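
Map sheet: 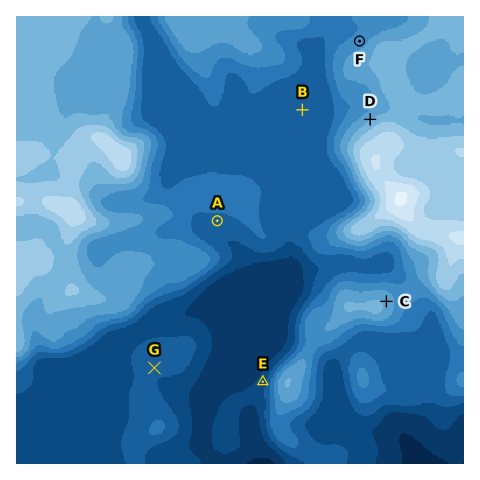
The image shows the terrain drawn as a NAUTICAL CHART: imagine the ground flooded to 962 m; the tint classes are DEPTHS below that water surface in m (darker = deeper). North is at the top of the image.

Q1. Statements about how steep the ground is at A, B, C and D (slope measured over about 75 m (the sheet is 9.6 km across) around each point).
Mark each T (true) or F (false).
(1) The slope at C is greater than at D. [F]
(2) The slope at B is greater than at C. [F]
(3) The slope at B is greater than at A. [F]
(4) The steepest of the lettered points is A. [F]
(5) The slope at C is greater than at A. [T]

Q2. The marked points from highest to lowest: F G E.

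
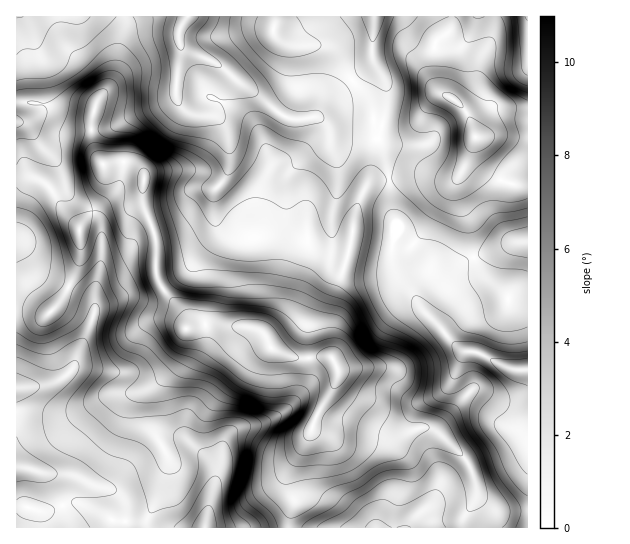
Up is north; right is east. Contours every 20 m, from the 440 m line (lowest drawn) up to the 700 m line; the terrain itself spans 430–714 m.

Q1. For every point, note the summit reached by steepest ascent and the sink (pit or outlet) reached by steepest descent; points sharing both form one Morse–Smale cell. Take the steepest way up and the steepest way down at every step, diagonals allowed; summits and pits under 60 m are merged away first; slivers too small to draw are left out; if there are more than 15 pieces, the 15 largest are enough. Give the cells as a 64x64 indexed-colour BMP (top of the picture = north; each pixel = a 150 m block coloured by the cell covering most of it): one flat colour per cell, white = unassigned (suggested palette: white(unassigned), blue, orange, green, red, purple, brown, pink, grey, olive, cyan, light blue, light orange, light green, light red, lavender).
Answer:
<image width="64" height="64" href="data:image/bmp;base64,Qk12CAAAAAAAAHYAAAAoAAAAQAAAAEAAAAABAAQAAAAAAAAIAAATCwAAEwsAABAAAAAAAAAA////ALR3HwAOf/8ALKAsACgn1gC9Z5QAS1aMAMJ34wB/f38AIr28AM++FwDox64AeLv/AIrfmACWmP8A1bDFACIiIiIiIiIiIiIiIiIiIiIiREREREREREREREQzMzMzIiIiIiIiIiIiIiIiIiIiIiJERERERERERERERDMzMzMiIiIiIiIiIiIiIiIiIiIiIiREREREREREREREQzMzMyIiIiIiIiIiIiIiIiIiIiIiJERERERERERERERDMzMzIiIiIiIiIiIiIiIiIiIiIiJEREREREREREREREMzMzMiIiIiIiIiIiIiIiIiIiIiIkREREREREREREREQzMzMyIiIiIiIiIiIiIiIiIiIiIiRERERERERERERERDMzMzIiIiIiIiIiIiIiIiIiIiIiJEREREREREREREREMzMzMiIiIiIiIiIiIiIiIiIiIiIiREREREREREREREMzMzMyIiIiIiIiIiIiIiIiIiIiIiJEREREREREREREMzMzMzIiIiIiIiIiIiIiIiIiIiIiIiREREREREREREMzMzMzMiIiIiIiIiIiIiIiIiIiIiIiIkREREREREREMzMzMzMyIiIiIiIiIiIiIiIiIiIiIiIiMzMzMzMzMzMzMzMzMzIiIiIiIiIiIiIiIiIiIiIiIiIzMzMzMzMzMzMzMzMzMiIiIiIiIiIiIiIiIiIiIiIiIiMzMzMzMzMzMzMzMzMyIiIiIiIiIiIiIiIiIiIiIiIiIzMzMzMzMzMzMzMzMzIiIiIiIiIiIiIiIiIiIiIiIiIiMzMzMzMzMzMzMzMzMiIiIiIiIiIiIiIiIiIiIiIiIiIjMzMzMzMzMzMzMzMyIiIiIiIiIiIiIiIiIiIiIiIiIiMzMzMzMzMzMzMzMzIiIiIiIiIiIiIiIiIiIiIiIiIiIzMzMzMzMzMzMzMzMiIiIiIiIiIiIiIiIiIiIiIiIiIjMzMzMzMzMzMzMzMyIiIiIiIiIiIiIiIiIiIiIiERETMzMzMzMzMzMzMzMzIiIiIiIiIiIiIiIiIiIiIhERERMzMzMzMzMzMzMzMzMiIiIiIiIiIiIiIiIiIiIhEREREzMzMzMzMzMzMzMzMyIiIiIiIiIiIiIiIiIiIiERERETMzMzMzMzMzMzMzMzIiIiIiIiIiIiIiERERERERERERMzMzMzMzMzMzMzMzMiIiIiIiIiIiIiIREREREREREREzMzMzMzMzMzMzMzMyIiIiIiIiIiIiIRERERERERERETMzMzMzMzMzMzMzMzIiIiIiIiIiIiIhEREREREREREREzMzMzMzMzMzMzMzMiIiIiIiIiIiIhERERERERERERETMzMzM2MzMzMzMzMyIiIiIiIiIiIhERERERERERERERMzMzMzZjMzMzMzMzIiIiIiIiIiIiERERERERERERERETMzMzZmYzMzMzMzMiIiIiIiIiIiERERERERERERERERMzMzZmZmZjMzMzMyIiIiIiIiIiIREREREREREREREREzMzNmZmZmYzMzMzIiIiIiIiIiIhERERERERERERERERMzM2ZmZmZmZjMzMiIiIiIiIiIiEREREREREREREREREzMzZmZmZmZmZmMyIiIiIiIiIiIRERERERERERERERETMzNmZmZmZmZmZmIiIiIiIiIiIhERERERERERERERERMzM2ZmZmZmZmZmYiIiIhEiIiIiEREREREREREREREREzMzZmZmZmZmZmZiIiIhESIiIiERERERERERERERERETMzNmZmZmZmZmZmIiIhEREiIiIREREREREREREREREREzM2ZmZmZmZmZmYiIiERERIiIhERERERERERERERERETMzZmZmZmZmZmZiIiEREREiIiEREREREREREREREREREzNmZmZmZmZmZmIiERERESIiIRERERERERERERERERERE2ZmZmZmZmVVURERERERIiIhEREREREREREREREREREVVVVVVVZmVVVREREREREiIRERERERERERERERERERERVVVVVVVmVVVVERERERERERERERERERERERERERERERFVVVVVVVVVVVUREREREREREREREREREREREREREREREVVVVVVVVVVVVREREREREREREREREREREREREREREREVVVVVVVVVVVVVERERERERERERERERERERERERERERERFVVVVVVVdVVVUREREREREREREREREREREREREREREREVVVVVVVV1VVVRERERERERERERERERERERERERERERERVVVVVVVXdVVVERERERERERERERERERERERERERERERFVVVVVVXd3VVUREREREREREREREREREREREREREREREVVVVVVXd3d3dxERERERERERERERERERERERERERERERVVVVV3d3d3d3ERERERERERERERERERERERERERERERFVVVVXd3d3d3cREREREREREREREREREREREREREREREVVVVXd3d3d3dxEREREREREREREREREREREREREREREVVVVVd3d3d3d3ERERERERERERERERERERERERERERERVVVVV3d3d3d3cRERERERERERERERERERERERERERERFVVVVXd3d3d3dxEREREREREREREREREREREREREREREVVVVVd3d3d3d3ERERERERERERERERERERERERERERERVVVVVXd3d3d3cRERERERERERERERERERERERERERERFVVVVVV3d3d3dxEREREREREREREREREREREREREREREVVVVVVXd3d3d3"/>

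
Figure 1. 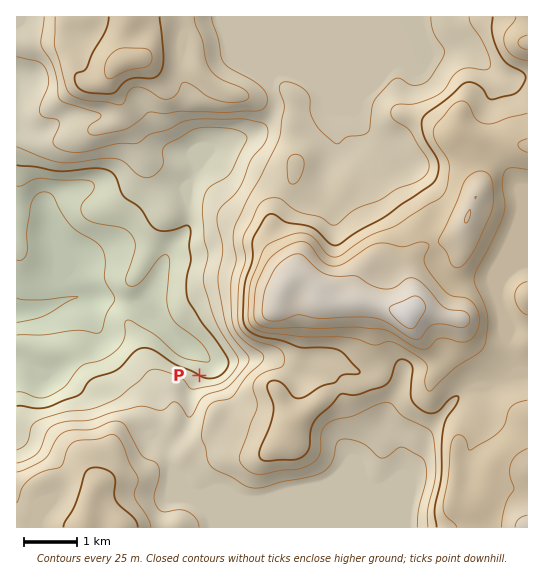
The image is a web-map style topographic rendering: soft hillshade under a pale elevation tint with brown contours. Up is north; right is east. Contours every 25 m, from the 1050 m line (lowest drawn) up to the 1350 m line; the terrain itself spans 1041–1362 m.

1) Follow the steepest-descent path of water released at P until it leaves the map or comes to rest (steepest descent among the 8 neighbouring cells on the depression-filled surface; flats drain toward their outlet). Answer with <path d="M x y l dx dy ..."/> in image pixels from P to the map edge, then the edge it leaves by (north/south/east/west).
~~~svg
<path d="M199 375l7-6 0-8-8-8-13-7-3 0-27-27 0-1-4 0-10-9-8-4-3-3-7 0-1-1-23 0-1-2-11-1-1-1-9 0-2 1-5 0-5 3-3 0-7 4-10 2-2 2-4 0-1 1-7 0-1 1-13 0"/>
exit: west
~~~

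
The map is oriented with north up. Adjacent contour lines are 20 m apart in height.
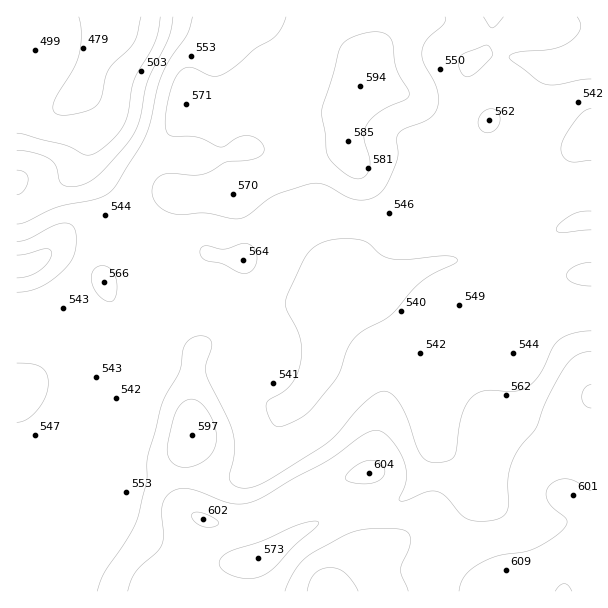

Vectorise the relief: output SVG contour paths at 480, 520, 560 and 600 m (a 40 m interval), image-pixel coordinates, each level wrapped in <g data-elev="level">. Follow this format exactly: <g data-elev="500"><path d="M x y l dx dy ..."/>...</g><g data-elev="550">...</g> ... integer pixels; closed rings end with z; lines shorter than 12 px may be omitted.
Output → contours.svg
<g data-elev="480"><path d="M141 17l-4 18-3 8-6 7-15 13-5 8-6 25-4 8-5 4-7 3-15 4-11 0-6-3-1-7 4-10 17-27 5-12 2-21-2-18"/></g><g data-elev="520"><path d="M173 17l-5 22-21 44-6 33-5 13-11 17-27 30-9 6-8 3-9 2-7-1-5-4-4-15-6-8-15-6-18-3"/></g><g data-elev="560"><path d="M17 422l10-3 11-9 8-14 2-13-1-9-6-7-9-3-15-1"/><path d="M591 331l-19 3-14 7-6 7-12 26-6 7-7 6-14 4-28 0-12 5-6 8-4 9-4 13-3 26-2 4-4 4-16 3-6-2-5-3-6-10-9-28-7-15-9-11-9-3-8 3-10 8-29 33-13 11-57 36-11 4-10 2-11-3-5-6 5-24 0-15-5-18-23-48 0-9 5-17 1-6-3-4-5-2-6 0-6 2-4 3-4 6-4 24-14 24-5 12-13 49-1 26-10 39-11 19-21 32-8 19"/><path d="M110 302l3-2 3-4 1-9-1-9-6-10-5-2-6 0-6 6-2 6 1 6 7 12 6 5z"/><path d="M17 292l12-1 10-4 11-5 12-10 11-15 3-9 0-12-1-6-3-5-9-2-10 3-24 13-12 2"/><path d="M242 273l8-1 6-8 1-10-6-9-9-1-18 5-17-3-6 2-1 6 4 6 18 4z"/><path d="M591 262l-9 1-9 4-5 5-2 4 3 5 6 2 16 3"/><path d="M485 132l7 0 7-7 1-9-5-6-4-1-5 1-7 7 0 9z"/><path d="M286 17l-5 12-6 8-20 12-18 16-12 8-7 3-6 0-23-9-6 2-6 6-6 13-5 22-1 16 3 8 6 2 24 1 23 10 4-1 14-9 10-1 11 5 3 5 1 4-2 5-5 3-11 2-19 2-16 9-8 3-11 1-22-2-9 3-6 6-3 10 3 9 7 8 15 5 27-1 27 5 9 1 9-5 26-19 39-12 12 2 19 11 11 4 12-1 9-4 10-10 9-23 2-9-1-15 1-4 6-5 25-10 5-5 3-6 2-9-2-9-3-9-10-18-2-12 5-12 17-15 2-4-1-3"/></g><g data-elev="600"><path d="M408 591l-7-21 1-6 8-18 0-10-3-4-4-2-19-2-18 1-13 3-41 21-9 7-6 7-12 24"/><path d="M204 527l10 0 3-2 2-3-5-4-10-5-7-1-4 1-1 3 2 5z"/><path d="M591 491l-15-9-7-3-9 0-8 4-5 8 0 7 5 9 15 12 0 5-3 4-12 11-18 10-10 3-27 4-20 9-13 11-3 8-2 7"/><path d="M356 483l13 1 10-4 5-6 0-7-4-4-6-3-8 1-7 3-10 7-4 6 2 3z"/><path d="M591 385l-6 2-3 9 2 8 3 3 4 1"/></g>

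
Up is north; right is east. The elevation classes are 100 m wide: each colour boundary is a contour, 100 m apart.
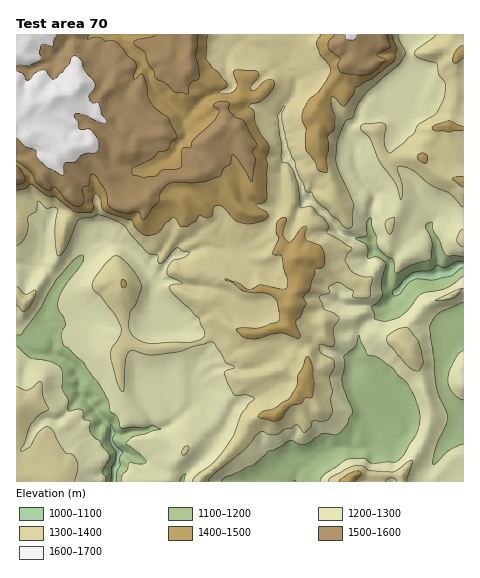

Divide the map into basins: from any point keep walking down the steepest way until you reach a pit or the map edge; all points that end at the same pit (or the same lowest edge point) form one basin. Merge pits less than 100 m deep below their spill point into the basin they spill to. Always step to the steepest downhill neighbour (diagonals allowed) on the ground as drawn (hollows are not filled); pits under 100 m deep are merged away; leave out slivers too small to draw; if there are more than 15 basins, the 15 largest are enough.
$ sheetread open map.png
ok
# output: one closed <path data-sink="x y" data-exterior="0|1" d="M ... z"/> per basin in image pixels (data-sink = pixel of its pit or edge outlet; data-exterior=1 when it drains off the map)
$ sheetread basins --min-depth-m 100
<path data-sink="438 273" data-exterior="0" d="M463 34l-447 1 0 87 12 14 13-3 15 4 12 11 21-4 9 18 10 14 4 20 5 10 10 2 19-8 7-10 15-12 20 0 23-10 16 16 10 21 5 5 11 5 10 0 18 9-1 10 2 13-8 6-10 5-5 8-1 11 2 11 2 1-16 2-9-7-12-5-6 16-10 7 20 24 23 8 32-7 3-2 3-18 12 12 13 4 7 0 11-4 28-4 14 18 24 8 11 10 10 22 11 40-5 25-24 37-34 1-11-2-4 2-4 6 115-1z"/><path data-sink="113 481" data-exterior="1" d="M18 123l-2 0 0 358 184 1 2-5 15-11 21-22 15-25 7-3 17-2 19-15 9-17 3-10 0-20-7-13-13-12-15 1-17 6-11-1-16-7-20-24 10-7 6-16 12 5 9 7 16-2-2-1-2-11 1-11 5-8 10-5 8-6-2-13 1-10-18-9-10 0-11-5-5-5-10-21-16-16-23 10-20 0-11 9-11 13-19 8-8-1-5-4-6-27-10-14-9-18-21 4-12-11-15-4-13 3z"/><path data-sink="294 481" data-exterior="1" d="M291 307l-4 10 0 9 14 13 7 13 0 20-5 15-7 12-19 15-17 2-7 3-15 25-21 22-15 12-2 3 148 1 9-8 11 2 34-1 18-25 6-12 5-21-9-37-12-29-11-10-24-8-14-18-28 4-11 4-7 0-13-4z"/>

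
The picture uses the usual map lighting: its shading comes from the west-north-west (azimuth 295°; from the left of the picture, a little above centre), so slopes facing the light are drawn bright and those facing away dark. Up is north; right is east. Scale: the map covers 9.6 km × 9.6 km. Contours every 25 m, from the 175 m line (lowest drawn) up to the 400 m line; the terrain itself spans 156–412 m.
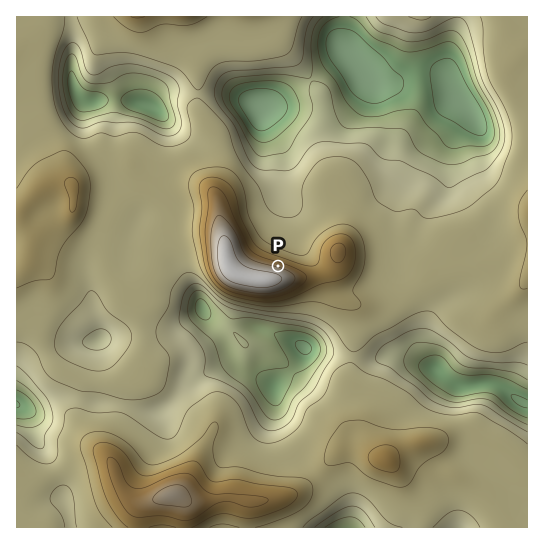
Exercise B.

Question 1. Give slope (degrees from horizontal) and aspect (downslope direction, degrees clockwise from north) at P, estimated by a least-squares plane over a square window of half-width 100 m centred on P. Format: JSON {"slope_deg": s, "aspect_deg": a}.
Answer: {"slope_deg": 14, "aspect_deg": 15}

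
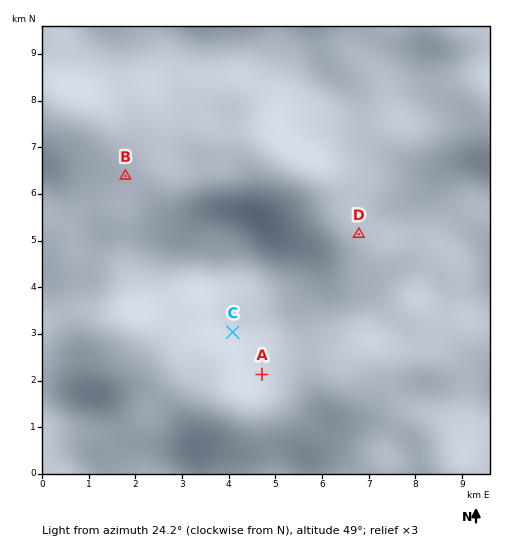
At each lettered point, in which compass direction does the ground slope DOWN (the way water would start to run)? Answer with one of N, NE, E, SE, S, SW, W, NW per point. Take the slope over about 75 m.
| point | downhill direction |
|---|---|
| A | N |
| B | W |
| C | N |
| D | E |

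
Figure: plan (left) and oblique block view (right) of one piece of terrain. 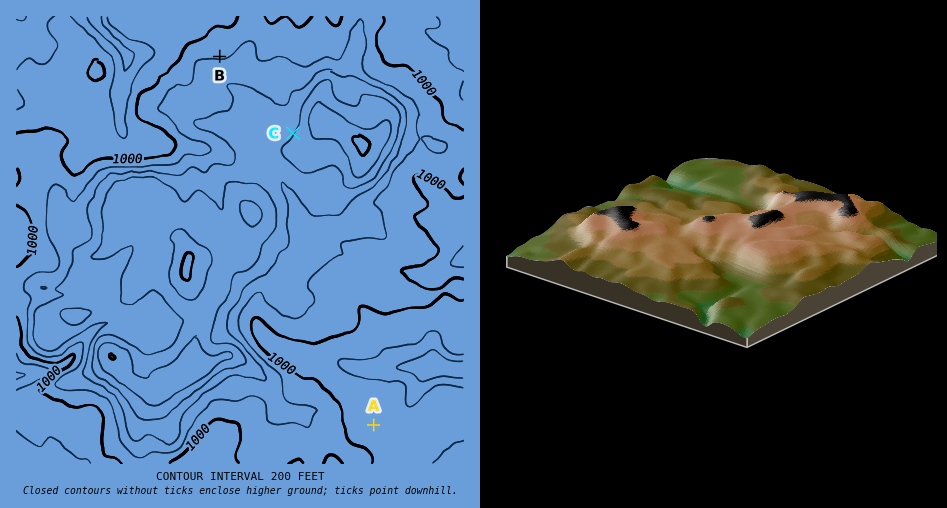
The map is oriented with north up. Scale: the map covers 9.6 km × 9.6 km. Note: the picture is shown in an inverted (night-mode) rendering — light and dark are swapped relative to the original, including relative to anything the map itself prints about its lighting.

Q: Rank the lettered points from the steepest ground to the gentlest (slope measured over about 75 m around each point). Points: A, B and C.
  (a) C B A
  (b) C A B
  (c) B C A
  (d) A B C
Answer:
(a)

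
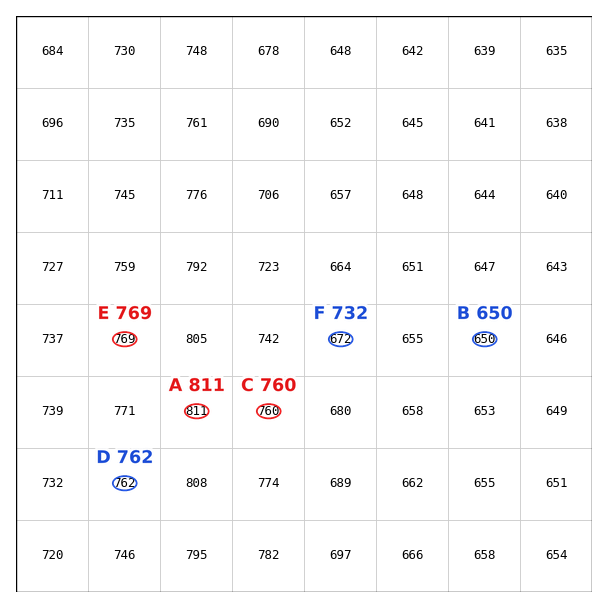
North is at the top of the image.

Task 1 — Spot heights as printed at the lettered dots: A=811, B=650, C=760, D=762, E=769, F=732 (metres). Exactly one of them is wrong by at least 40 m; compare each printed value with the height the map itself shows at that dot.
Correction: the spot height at F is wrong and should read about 672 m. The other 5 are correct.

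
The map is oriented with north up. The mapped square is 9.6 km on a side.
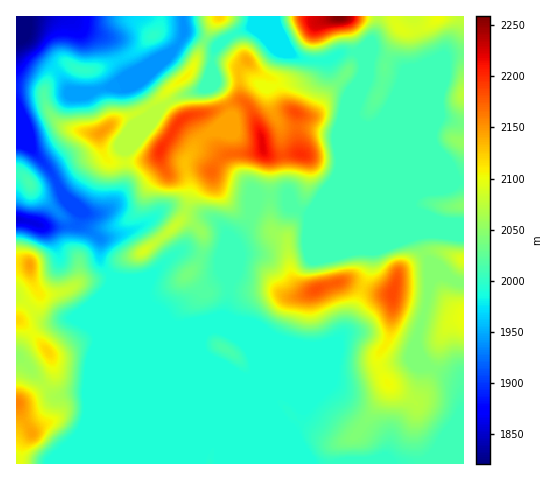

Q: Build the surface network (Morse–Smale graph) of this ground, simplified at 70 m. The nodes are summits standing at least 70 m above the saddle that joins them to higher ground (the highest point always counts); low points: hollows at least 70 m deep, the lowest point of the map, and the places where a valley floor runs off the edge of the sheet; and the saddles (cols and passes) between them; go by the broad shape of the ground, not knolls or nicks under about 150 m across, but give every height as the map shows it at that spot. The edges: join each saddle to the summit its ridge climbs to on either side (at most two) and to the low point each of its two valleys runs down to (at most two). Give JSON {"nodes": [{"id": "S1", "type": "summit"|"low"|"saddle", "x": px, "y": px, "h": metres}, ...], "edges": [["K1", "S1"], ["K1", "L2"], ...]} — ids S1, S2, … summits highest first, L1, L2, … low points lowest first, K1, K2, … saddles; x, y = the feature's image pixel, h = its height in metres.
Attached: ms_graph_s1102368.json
{"nodes": [
{"id": "S1", "type": "summit", "x": 340, "y": 17, "h": 2259},
{"id": "S2", "type": "summit", "x": 263, "y": 145, "h": 2219},
{"id": "S3", "type": "summit", "x": 392, "y": 293, "h": 2185},
{"id": "S4", "type": "summit", "x": 18, "y": 403, "h": 2158},
{"id": "S5", "type": "summit", "x": 220, "y": 18, "h": 2121},
{"id": "S6", "type": "summit", "x": 29, "y": 183, "h": 2013},
{"id": "L1", "type": "low", "x": 22, "y": 28, "h": 1821},
{"id": "K1", "type": "saddle", "x": 206, "y": 40, "h": 2038},
{"id": "K2", "type": "saddle", "x": 270, "y": 195, "h": 2031},
{"id": "K3", "type": "saddle", "x": 355, "y": 50, "h": 2008},
{"id": "K4", "type": "saddle", "x": 108, "y": 272, "h": 1991},
{"id": "K5", "type": "saddle", "x": 69, "y": 224, "h": 1919},
{"id": "K6", "type": "saddle", "x": 56, "y": 180, "h": 1907}],
"edges": [["K1", "S2"], ["K1", "S5"], ["K1", "L1"], ["K2", "S2"], ["K2", "S3"], ["K2", "L1"], ["K3", "S1"], ["K3", "S2"], ["K3", "L1"], ["K4", "S2"], ["K4", "S4"], ["K4", "L1"], ["K5", "S4"], ["K5", "S6"], ["K5", "L1"], ["K6", "S2"], ["K6", "S6"], ["K6", "L1"]]}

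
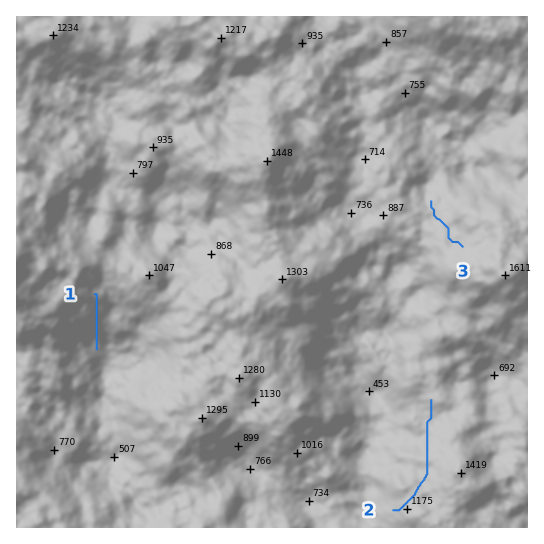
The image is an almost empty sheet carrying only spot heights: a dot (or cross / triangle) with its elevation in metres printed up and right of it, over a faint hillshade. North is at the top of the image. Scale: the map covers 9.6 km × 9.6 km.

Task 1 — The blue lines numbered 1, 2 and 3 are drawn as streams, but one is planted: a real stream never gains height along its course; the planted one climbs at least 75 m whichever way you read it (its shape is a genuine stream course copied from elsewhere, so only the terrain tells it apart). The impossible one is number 2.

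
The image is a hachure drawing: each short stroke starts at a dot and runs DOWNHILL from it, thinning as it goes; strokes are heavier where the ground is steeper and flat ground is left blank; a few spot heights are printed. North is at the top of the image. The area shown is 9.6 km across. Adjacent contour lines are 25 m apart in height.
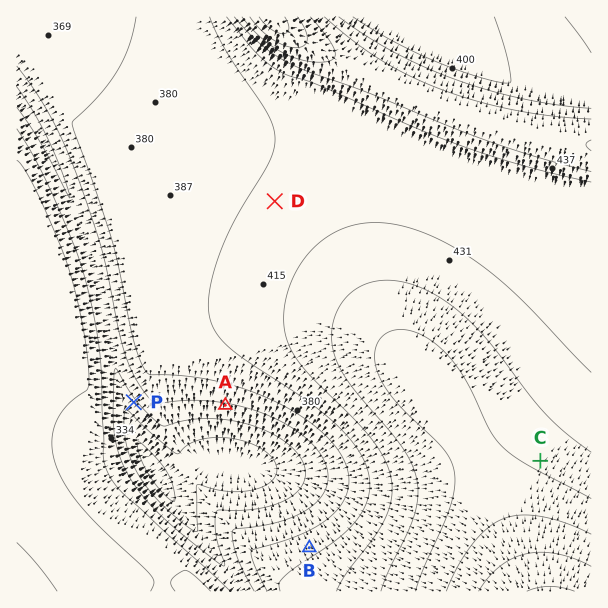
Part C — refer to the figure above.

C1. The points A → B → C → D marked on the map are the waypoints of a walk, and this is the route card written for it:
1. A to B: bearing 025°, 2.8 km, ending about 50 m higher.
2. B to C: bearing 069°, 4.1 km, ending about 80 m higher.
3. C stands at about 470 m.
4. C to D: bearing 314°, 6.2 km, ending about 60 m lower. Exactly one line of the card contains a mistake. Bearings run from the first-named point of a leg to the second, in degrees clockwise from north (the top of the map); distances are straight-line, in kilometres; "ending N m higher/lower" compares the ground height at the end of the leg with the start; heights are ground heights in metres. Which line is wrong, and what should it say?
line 1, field bearing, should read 149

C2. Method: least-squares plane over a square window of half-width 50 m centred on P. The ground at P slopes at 7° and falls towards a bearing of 231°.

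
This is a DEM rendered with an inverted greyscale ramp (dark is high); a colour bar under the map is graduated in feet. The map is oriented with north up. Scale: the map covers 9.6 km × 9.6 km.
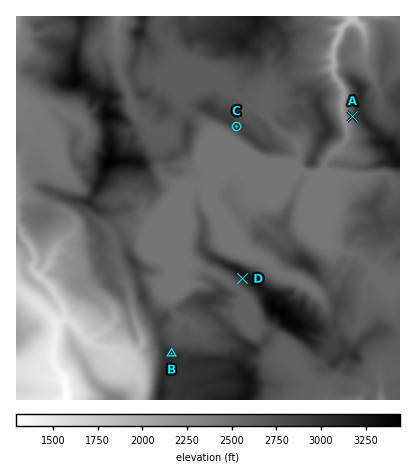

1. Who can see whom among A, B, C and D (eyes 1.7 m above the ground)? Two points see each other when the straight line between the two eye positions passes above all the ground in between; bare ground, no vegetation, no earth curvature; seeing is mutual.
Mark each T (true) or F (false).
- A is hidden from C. T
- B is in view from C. T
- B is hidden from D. F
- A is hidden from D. T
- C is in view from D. F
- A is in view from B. F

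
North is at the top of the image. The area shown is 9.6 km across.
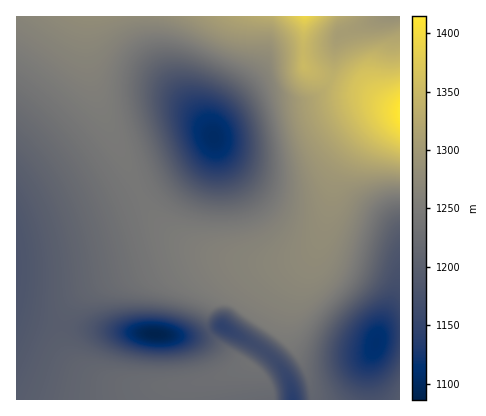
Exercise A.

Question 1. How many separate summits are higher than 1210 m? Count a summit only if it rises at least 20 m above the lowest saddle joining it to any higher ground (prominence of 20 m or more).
1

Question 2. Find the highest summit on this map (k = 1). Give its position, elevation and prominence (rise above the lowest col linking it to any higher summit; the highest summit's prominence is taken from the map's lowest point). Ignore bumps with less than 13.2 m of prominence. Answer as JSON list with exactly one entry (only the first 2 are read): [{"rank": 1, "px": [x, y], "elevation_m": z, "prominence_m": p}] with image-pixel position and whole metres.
[{"rank": 1, "px": [250, 364], "elevation_m": 1234, "prominence_m": 37}]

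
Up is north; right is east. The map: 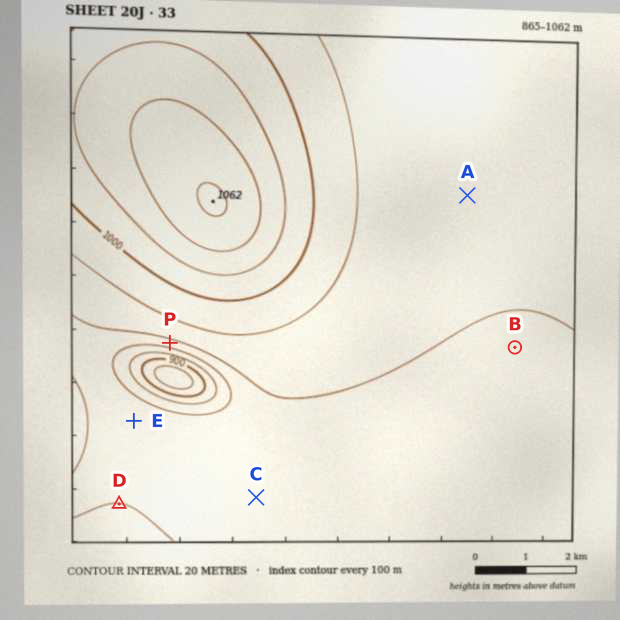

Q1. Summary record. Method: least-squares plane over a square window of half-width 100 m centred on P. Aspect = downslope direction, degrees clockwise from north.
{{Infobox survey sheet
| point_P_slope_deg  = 7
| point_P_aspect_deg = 194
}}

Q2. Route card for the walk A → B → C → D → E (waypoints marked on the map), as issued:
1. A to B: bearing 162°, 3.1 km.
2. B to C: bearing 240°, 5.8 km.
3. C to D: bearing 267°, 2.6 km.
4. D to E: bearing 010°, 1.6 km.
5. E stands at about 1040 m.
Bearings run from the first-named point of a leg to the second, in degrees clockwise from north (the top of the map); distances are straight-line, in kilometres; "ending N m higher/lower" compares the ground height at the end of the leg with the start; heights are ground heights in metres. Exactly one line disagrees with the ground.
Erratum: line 5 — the height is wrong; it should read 950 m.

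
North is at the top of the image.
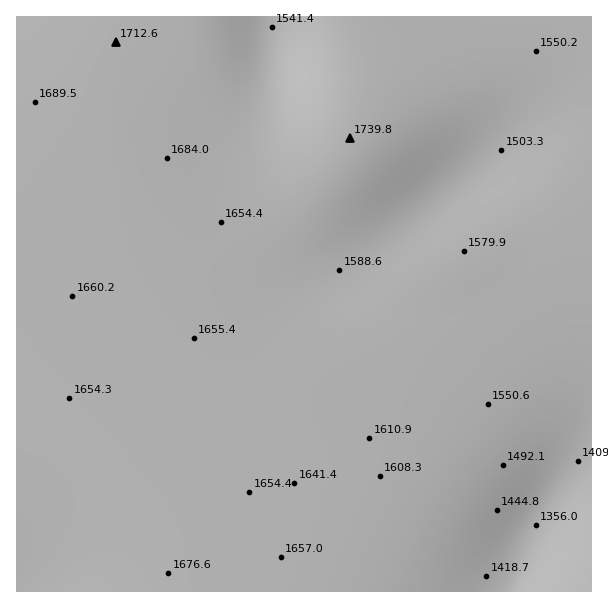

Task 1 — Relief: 1360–1740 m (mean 1610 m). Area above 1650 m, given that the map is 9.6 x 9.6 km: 40.1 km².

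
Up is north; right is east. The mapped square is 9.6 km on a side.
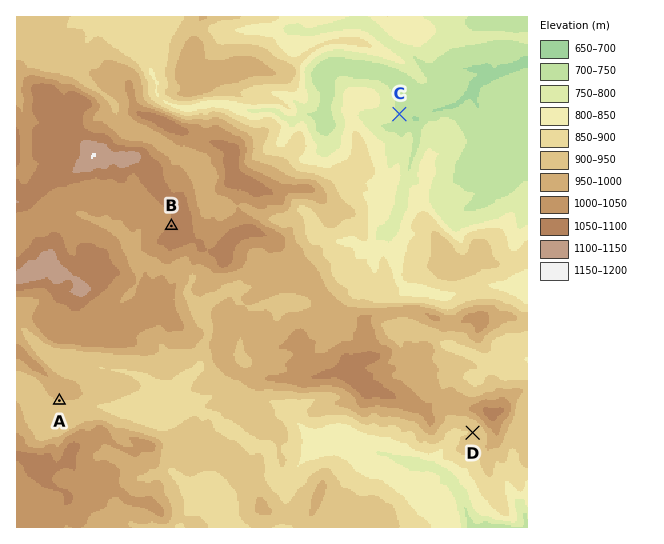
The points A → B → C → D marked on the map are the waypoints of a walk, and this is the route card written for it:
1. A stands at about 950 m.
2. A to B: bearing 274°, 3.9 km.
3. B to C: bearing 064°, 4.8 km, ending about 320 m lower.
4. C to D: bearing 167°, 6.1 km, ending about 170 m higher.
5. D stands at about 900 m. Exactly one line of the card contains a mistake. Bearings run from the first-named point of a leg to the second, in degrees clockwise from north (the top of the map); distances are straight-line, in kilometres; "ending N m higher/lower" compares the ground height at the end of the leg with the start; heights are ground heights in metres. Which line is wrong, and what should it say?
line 2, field bearing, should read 33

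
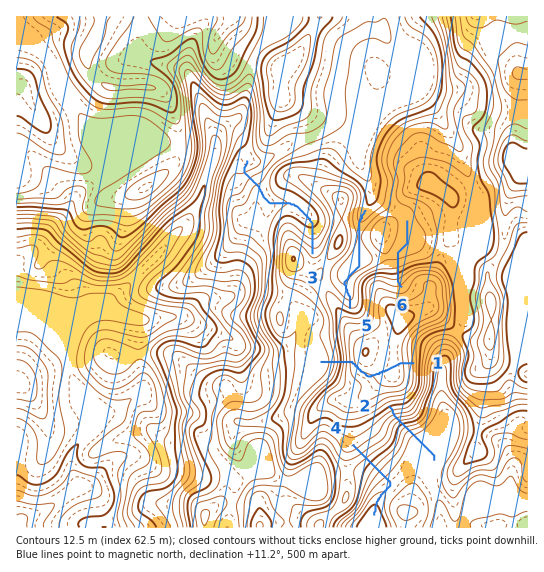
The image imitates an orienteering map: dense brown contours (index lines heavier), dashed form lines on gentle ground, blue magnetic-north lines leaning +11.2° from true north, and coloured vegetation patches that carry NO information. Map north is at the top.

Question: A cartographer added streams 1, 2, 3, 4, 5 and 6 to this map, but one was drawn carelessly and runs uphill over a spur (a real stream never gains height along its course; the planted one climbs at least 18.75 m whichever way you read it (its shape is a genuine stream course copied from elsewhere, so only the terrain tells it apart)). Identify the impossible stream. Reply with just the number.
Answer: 1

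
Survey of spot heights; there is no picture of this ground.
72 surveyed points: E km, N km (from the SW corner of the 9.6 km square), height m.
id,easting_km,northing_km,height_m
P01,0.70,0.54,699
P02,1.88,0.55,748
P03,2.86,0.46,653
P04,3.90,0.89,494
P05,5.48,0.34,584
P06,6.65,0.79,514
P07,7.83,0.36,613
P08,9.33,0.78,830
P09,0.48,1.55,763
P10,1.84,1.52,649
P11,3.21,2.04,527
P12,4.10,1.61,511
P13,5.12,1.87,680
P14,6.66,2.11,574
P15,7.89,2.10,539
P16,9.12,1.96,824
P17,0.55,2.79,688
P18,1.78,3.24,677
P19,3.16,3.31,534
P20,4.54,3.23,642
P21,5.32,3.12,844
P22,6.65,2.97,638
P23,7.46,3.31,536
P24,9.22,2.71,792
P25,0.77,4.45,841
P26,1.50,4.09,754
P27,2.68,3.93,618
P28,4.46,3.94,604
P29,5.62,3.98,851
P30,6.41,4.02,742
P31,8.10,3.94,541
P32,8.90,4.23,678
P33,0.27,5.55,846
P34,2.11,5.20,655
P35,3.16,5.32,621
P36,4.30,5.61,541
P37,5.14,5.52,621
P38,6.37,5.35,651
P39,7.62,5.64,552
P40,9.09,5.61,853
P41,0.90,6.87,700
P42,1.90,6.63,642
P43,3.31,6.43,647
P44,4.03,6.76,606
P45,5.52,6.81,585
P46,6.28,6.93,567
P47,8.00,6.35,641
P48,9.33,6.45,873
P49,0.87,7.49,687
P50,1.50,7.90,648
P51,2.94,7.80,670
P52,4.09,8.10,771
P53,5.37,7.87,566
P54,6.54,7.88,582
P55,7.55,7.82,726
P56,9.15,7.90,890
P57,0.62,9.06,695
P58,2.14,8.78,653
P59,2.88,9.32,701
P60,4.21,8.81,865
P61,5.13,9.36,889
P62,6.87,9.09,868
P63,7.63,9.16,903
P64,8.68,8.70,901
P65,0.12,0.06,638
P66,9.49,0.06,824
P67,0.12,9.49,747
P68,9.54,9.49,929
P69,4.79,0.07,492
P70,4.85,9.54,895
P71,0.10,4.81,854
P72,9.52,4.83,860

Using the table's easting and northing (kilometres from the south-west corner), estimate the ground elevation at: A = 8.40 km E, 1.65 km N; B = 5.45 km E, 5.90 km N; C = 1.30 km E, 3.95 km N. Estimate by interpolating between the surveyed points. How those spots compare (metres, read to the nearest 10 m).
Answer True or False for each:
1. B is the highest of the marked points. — False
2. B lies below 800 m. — True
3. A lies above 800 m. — False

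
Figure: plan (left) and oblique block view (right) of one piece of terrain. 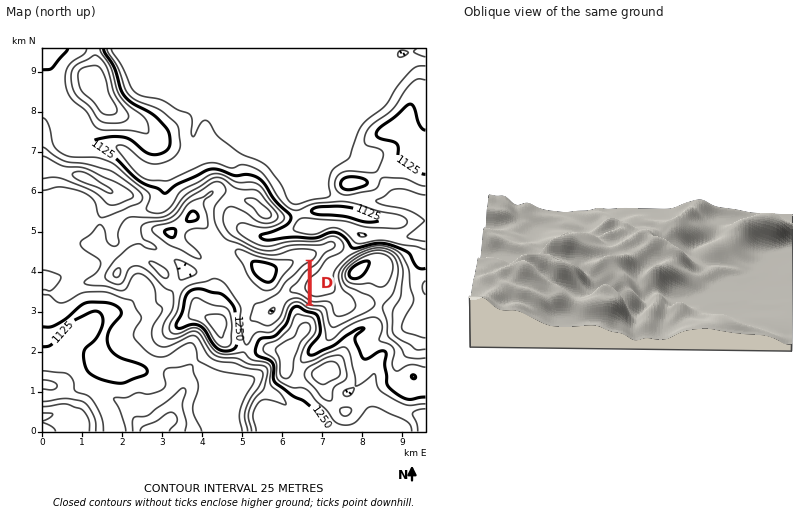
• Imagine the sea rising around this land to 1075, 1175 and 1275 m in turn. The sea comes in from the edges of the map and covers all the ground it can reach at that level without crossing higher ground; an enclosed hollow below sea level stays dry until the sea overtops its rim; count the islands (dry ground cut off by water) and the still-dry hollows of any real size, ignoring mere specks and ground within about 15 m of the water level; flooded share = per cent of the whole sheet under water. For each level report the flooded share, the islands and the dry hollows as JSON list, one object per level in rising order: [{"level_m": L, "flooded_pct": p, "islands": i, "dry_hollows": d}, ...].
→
[{"level_m": 1075, "flooded_pct": 19, "islands": 0, "dry_hollows": 0}, {"level_m": 1175, "flooded_pct": 63, "islands": 1, "dry_hollows": 0}, {"level_m": 1275, "flooded_pct": 95, "islands": 1, "dry_hollows": 0}]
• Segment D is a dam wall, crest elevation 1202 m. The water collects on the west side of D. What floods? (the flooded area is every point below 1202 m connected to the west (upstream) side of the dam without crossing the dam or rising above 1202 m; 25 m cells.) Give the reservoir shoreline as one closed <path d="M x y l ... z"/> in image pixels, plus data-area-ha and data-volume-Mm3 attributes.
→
<path d="M308 262l-6 3-8 9-9 8-9 12-12 7-11 1-5 16 0 4 2 1 8 0 6 3 6 0 9-6 6-16 5-4 8-2 10 6 0-42z" data-area-ha="96" data-volume-Mm3="17.06"/>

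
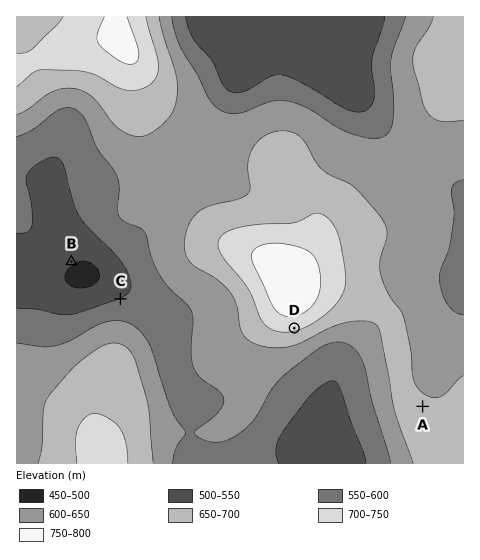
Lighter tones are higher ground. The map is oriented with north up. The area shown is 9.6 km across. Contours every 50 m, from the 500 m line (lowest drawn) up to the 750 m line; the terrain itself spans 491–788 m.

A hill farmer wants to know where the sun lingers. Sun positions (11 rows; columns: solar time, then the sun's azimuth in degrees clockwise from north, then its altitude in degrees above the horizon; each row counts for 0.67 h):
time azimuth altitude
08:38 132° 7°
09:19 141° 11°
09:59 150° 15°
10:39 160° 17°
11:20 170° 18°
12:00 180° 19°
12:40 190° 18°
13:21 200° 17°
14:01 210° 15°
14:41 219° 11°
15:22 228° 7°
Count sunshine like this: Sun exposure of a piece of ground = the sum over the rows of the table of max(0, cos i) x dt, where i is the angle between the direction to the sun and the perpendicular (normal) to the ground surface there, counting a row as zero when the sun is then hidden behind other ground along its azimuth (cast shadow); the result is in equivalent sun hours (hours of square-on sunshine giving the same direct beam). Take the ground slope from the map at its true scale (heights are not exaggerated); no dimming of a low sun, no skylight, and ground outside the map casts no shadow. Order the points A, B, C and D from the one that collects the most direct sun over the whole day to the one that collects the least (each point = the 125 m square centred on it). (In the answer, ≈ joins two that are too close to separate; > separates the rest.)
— D > B > A ≈ C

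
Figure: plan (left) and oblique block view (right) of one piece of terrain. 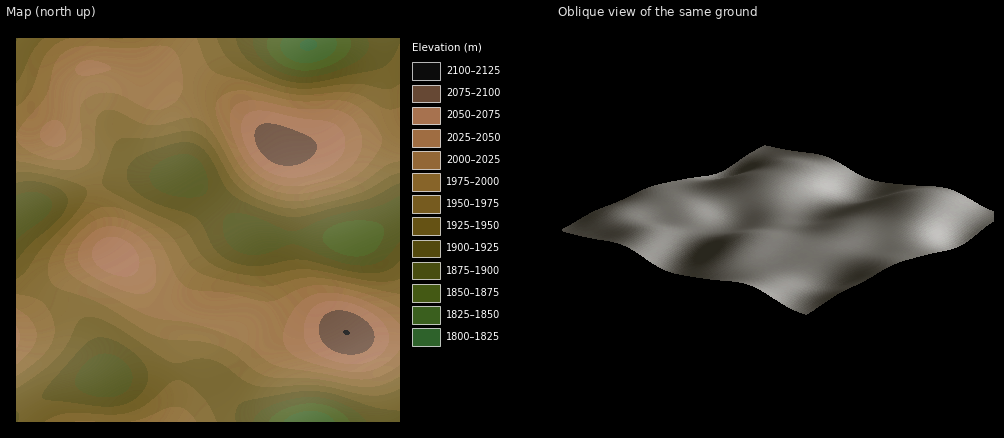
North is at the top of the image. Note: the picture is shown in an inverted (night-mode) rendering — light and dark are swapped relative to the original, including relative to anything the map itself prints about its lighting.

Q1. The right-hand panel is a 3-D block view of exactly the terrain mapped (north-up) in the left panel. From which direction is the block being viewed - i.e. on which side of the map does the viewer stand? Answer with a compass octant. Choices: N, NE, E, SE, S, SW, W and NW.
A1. SW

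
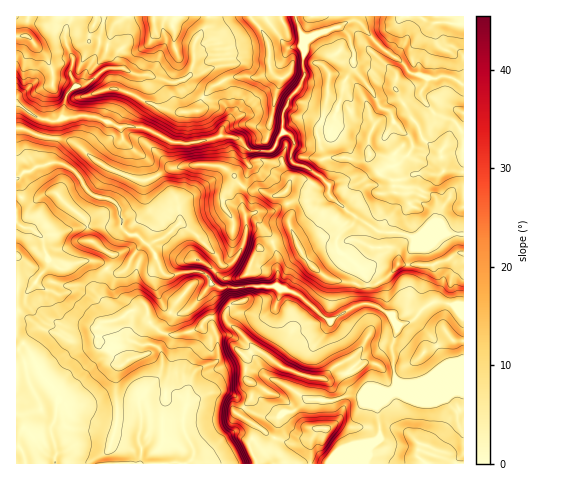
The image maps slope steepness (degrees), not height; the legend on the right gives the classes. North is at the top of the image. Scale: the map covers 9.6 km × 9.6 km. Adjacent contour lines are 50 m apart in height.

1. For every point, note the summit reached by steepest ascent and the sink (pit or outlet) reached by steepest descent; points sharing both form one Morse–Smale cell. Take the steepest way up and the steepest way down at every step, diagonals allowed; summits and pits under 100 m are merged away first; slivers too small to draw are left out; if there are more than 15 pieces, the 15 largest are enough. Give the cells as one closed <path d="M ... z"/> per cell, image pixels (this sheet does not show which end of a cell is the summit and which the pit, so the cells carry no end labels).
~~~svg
<path d="M20 128l-4 1 0 334 146 1-1-18 2-4 0-31 2-16-21-2 17-21 1-18-8-9-13 0-3-3 2-7 10-12 13-10 2-5 10 7 15-6 20-25 10 4 28-1 1-6-2-7 4-10 8-15 12-5 2-2-1-4-16-25-11 2-6-20 3-9-20-20-19-2-20 1-15 4-18 10-10 1-34-12-36-27-30-5z"/><path d="M356 21l-6 0-10 5 10 12 4 19-1 11-9 15-2 15-11 33-4 5-11 4-22 1-3 20 29 15 9 9 0 9 3 4 16 14 31 20 21 1 14 6 7-4 17 0 6-2 19 1 1-149-15-8-16 2-22-6-11-13-19-12z"/><path d="M285 289l-4 1-6 18-11 8-26-4-8-7-6 12-12 1 0 8 6 14 0 20-5 4-14 4-6 6-4 12-1 16-5 16 2 16 8 14-1 12 10-2 30-26 9 0 12 8 17 19 0-12 11-33 12-2 14-12 25 1 12-5 19 0 16-6-3-2-8 2-7-1-8-6-5-11 19-18 26-11 5-17-6-11-17-10-14-1-15 7-16 11-31-27z"/><path d="M103 16l-32 0-5 11-1 12 8 20-2 17 5 11-10 9-3 21-6 4-17-2-23-15-1 23 29 10 25 4 36 27 30 11 10 1 26-12 31-4 21 4 15 16 4 1 6-17-4-9 2-11-9-10-18-2 10-18 0-6-7-8-20-6-18-18-14 2-20-6-17-2-10-6-18 0-19 16-7 1 19-38z"/><path d="M441 302l-7 0-7 3-13 14-16 6-7 20-6 0-7 6-11 3-17 16-2 4 3 5 10 10 7 1 8-2 2 2-15 6-19 0-12 5-25-1-14 12-12 2-3 4-2 16-7 18 2 8-18-20-12-8-9 0-30 26-14 5 176 1 4-18 12-8-4-33 12-13 7-3 2-8 2 3 11 1 20-5 34-1 0-72z"/><path d="M295 16l-86 0-2 10-11 14-3 8 2 13-4 13-7 6 19 18 8 3 7 0 8 5 4 6 0 6-10 18 21 4 8 10 21 1 5-4 2-8 6-7 0-20 7-15 8-8 6-12 0-38z"/><path d="M463 16l-166 0 3 15 4 8 0 38-6 12-8 8-7 15 0 20 5 2 6 7 18 0 13-4 5-4 12-35 2-15 9-15 1-11-4-19-9-13 9-4 8 1 23 26 19 12 13 14 20 5 16-2 14 8z"/><path d="M286 133l-6 3-5 11-5 4-15 0-7-2-2 2-1 8 4 9-3 13-4 5 7 4 11 0 11 6 10-3 5 2 4 14-1 15 6 13-22 6 4 12 0 31 3 3 19 6 31 27 24-16 13-4 1-15-2-10-15-17-12-8-3-8 3-9 14-12 3-6-25-20-2-3 0-9-9-9-29-15 3-21z"/><path d="M356 217l-3 6-14 12-3 9 3 8 12 8 15 17 2 10-1 17 8 1 16 10 6 10 14-3 13-14 10-6 30 4-1-72-19-1-6 2-17 0-7 4-14-6-21-1z"/><path d="M463 380l-33 0-20 5-11-1-2-3-2 8-7 3-12 13 4 33-12 8-3 17 98 1z"/><path d="M208 16l-104 0-6 34-17 34 6 0 19-16 18 0 10 6 17 2 20 6 15-3 5-5 2-8 0-18 3-8 11-14z"/><path d="M70 16l-54 1 0 86 24 16 10 2 10-1 3-3 3-21 10-9-5-11 2-17-8-20z"/><path d="M211 317l-5 2-5 9-25 6-4 7-1 24-6 28 14 3 7 8 7-30 6-6 14-4 5-4 0-20-6-14z"/><path d="M203 294l-13 15-5 3-10 3-10-7-2 5-13 10-9 10-3 9 3 3 13 0 8 9-1 18-15 21 19 0 6-28 3-28 2-3 25-6 5-9 6-3-2-10z"/><path d="M243 186l-4 9 6 21 11-3 17 29 22-5-6-13 1-15-6-16-13 3-11-6-11 0z"/>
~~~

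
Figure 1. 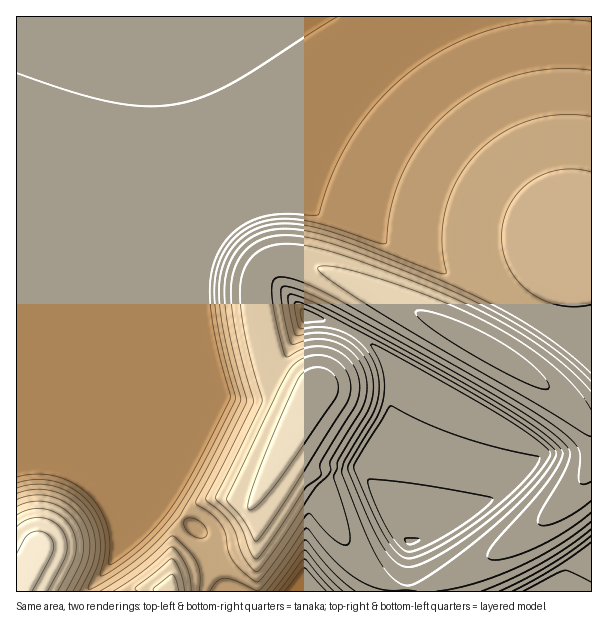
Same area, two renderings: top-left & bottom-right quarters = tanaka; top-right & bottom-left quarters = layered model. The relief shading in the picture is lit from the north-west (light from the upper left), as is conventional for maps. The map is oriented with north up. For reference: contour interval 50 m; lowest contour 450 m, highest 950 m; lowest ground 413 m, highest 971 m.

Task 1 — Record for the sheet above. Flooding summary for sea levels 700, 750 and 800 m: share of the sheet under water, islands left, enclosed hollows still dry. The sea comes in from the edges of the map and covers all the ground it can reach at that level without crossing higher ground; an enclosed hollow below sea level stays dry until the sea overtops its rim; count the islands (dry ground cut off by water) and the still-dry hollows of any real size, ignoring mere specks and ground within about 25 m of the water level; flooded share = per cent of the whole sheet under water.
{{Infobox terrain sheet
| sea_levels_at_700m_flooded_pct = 74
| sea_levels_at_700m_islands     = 0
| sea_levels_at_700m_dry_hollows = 0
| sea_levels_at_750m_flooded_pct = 82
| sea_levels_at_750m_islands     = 0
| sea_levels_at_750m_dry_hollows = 0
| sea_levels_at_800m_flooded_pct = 86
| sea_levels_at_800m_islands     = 0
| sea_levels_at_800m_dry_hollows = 0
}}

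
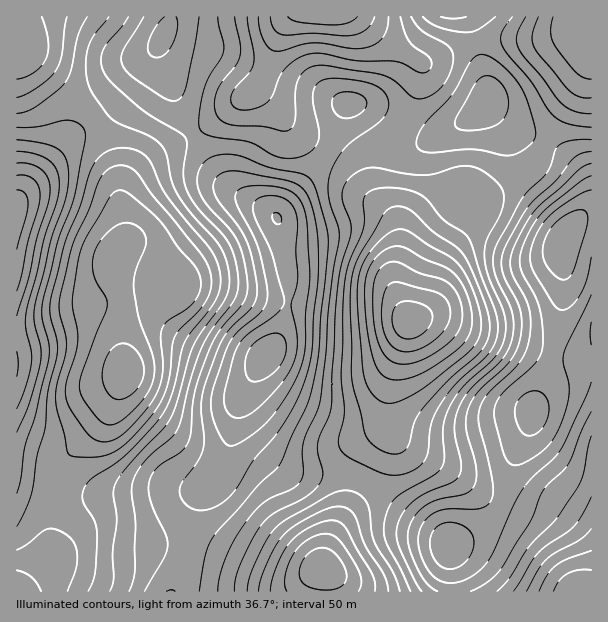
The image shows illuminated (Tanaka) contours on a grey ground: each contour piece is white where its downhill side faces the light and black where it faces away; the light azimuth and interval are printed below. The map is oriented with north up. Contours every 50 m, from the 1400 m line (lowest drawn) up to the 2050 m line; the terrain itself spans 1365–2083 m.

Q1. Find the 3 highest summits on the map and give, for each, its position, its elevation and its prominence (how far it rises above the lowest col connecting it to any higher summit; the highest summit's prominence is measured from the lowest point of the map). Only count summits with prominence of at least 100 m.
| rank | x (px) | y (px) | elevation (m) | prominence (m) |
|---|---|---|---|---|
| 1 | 410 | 321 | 2083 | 718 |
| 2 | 323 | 570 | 1993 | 259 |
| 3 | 126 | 371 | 1984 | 339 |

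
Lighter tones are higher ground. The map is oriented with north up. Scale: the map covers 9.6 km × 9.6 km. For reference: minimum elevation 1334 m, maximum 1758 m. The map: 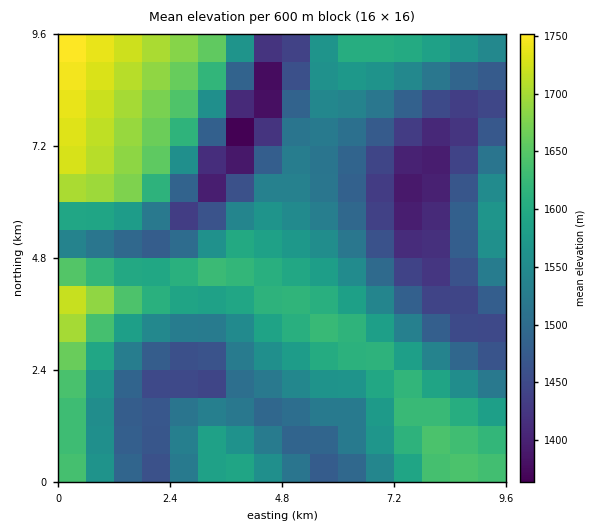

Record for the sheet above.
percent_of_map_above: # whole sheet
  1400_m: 96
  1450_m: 85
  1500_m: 69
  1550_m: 48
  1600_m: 29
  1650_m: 13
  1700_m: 6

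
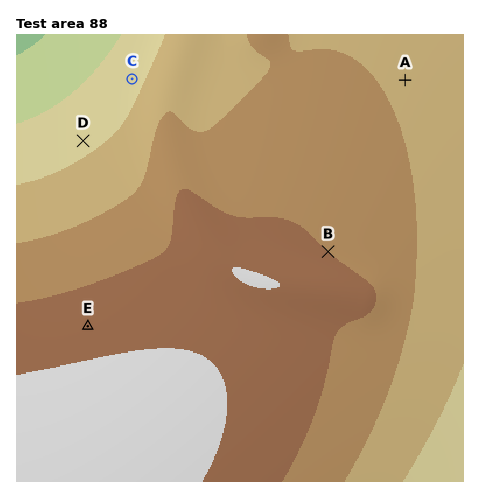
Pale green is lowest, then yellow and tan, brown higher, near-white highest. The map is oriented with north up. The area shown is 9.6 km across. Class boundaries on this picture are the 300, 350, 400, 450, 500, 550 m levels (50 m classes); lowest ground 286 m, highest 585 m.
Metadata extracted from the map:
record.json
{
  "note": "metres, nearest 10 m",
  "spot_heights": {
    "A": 440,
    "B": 500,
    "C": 380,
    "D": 390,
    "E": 530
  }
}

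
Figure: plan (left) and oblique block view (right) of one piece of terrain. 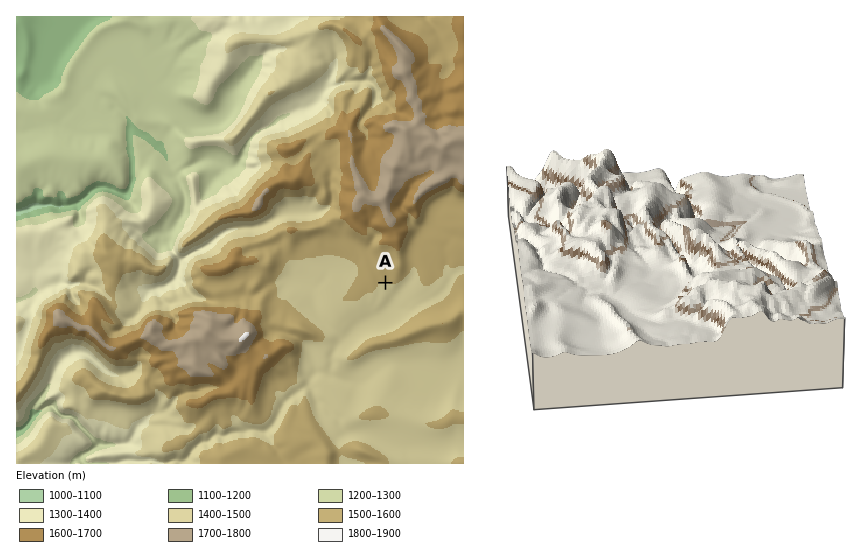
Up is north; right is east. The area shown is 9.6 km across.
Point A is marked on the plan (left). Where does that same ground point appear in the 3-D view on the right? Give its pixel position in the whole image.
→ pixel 653 311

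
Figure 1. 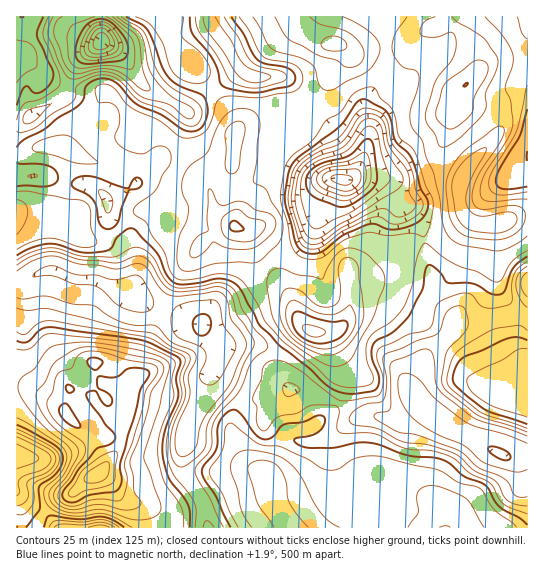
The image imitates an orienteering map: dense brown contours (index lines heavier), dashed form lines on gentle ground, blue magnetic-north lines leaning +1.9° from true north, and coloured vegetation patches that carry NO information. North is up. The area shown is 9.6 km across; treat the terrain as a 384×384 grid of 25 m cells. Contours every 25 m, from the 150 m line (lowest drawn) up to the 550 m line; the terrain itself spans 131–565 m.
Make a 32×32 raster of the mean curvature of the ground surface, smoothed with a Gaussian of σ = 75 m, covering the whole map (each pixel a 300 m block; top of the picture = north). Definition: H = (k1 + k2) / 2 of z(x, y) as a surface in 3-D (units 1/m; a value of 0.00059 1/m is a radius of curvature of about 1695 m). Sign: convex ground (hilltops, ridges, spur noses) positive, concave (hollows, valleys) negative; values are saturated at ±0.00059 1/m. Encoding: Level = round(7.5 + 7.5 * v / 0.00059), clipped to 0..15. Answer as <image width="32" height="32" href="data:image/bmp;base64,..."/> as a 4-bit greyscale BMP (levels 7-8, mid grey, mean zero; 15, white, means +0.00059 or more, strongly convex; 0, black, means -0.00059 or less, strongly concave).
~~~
<image width="32" height="32" href="data:image/bmp;base64,Qk12AgAAAAAAAHYAAAAoAAAAIAAAACAAAAABAAQAAAAAAAACAAATCwAAEwsAABAAAAAAAAAAAAAAABEREQAiIiIAMzMzAERERABVVVUAZmZmAHd3dwCIiIgAmZmZAKqqqgC7u7sAzMzMAN3d3QDu7u4A////AGw2lcuKs0qYiXZnhXaIebo334jLiqJaiYhneId3qZtDbN/atYlCmIiXeIiIiJnMVGIp/4SmS9ist4eJmampZXZABGzCpBWZmph2eJmKykMmJ5iEt5UEi5N0Voq3RjNUQrm+d8qIBc1xqrpDRHVVRFp5yGiMXjJsdlWIY0hmU43KeYmHnDyEOKhkJJrVRmvbmHWoh376I1TYZVu88lZ+mZiXiO253+dkulR4akJlW5eJWqmpmpM2dEVY3JZHdFaIiimWVUNlYmZ4j/34eXxzZmeIdnZFZ1RHiZ50qXp4Y3dYSHV2Z1VDBJiaUplploZZtiZlVVQ8/Hioh3WoeKV5edAxE0WTTMqYd4mo6XikaInHuG39pnmMd4WIKMiatpdVaoq7p4apaG7sxwKsuLiIvMh4mbKKmGadiuNGR7QmjLr9upmhaJl3hXeximiYM31TekNlNYRYiYVo1CAAdUt/kwJkaJuWdohtaMYgMIVLafcXy6qGeGWYXGecmbNYipOvYmuoZ4qrmI53isqzDMaYOvMDqpZ8yhCal4iIsgmYu4SqQxWYyVIUqru5iaWahqmXi0133+EVmYdEZpiHeXWctWmMs41hi8yjEAR4iHh2d8tpu3QBNZu8cn24eJtnhmaJeIk5ECOqlyOKmZ3Id5h3qHdsA1BpuqMnmJiWZnd6qIaY"/>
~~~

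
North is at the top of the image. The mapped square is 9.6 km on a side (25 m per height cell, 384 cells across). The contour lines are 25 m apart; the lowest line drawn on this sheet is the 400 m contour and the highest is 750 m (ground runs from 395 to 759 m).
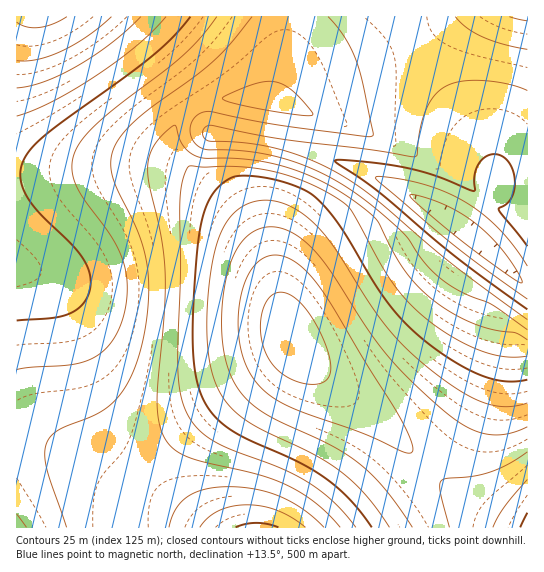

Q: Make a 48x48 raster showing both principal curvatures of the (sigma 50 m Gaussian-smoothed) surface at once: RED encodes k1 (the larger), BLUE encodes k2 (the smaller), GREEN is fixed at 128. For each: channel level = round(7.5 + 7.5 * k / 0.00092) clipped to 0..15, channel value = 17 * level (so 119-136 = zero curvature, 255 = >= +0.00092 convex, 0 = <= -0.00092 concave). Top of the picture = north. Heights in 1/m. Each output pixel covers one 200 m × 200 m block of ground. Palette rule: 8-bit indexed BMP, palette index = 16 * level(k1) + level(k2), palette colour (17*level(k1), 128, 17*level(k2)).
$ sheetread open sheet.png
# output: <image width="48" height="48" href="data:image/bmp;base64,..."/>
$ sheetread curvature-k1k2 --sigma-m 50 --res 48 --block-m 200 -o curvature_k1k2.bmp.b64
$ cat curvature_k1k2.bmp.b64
<image width="48" height="48" href="data:image/bmp;base64,Qk02DQAAAAAAADYEAAAoAAAAMAAAADAAAAABAAgAAAAAAAAJAAATCwAAEwsAAAABAAAAAAAAAIAAABGAAAAigAAAM4AAAESAAABVgAAAZoAAAHeAAACIgAAAmYAAAKqAAAC7gAAAzIAAAN2AAADugAAA/4AAAACAEQARgBEAIoARADOAEQBEgBEAVYARAGaAEQB3gBEAiIARAJmAEQCqgBEAu4ARAMyAEQDdgBEA7oARAP+AEQAAgCIAEYAiACKAIgAzgCIARIAiAFWAIgBmgCIAd4AiAIiAIgCZgCIAqoAiALuAIgDMgCIA3YAiAO6AIgD/gCIAAIAzABGAMwAigDMAM4AzAESAMwBVgDMAZoAzAHeAMwCIgDMAmYAzAKqAMwC7gDMAzIAzAN2AMwDugDMA/4AzAACARAARgEQAIoBEADOARABEgEQAVYBEAGaARAB3gEQAiIBEAJmARACqgEQAu4BEAMyARADdgEQA7oBEAP+ARAAAgFUAEYBVACKAVQAzgFUARIBVAFWAVQBmgFUAd4BVAIiAVQCZgFUAqoBVALuAVQDMgFUA3YBVAO6AVQD/gFUAAIBmABGAZgAigGYAM4BmAESAZgBVgGYAZoBmAHeAZgCIgGYAmYBmAKqAZgC7gGYAzIBmAN2AZgDugGYA/4BmAACAdwARgHcAIoB3ADOAdwBEgHcAVYB3AGaAdwB3gHcAiIB3AJmAdwCqgHcAu4B3AMyAdwDdgHcA7oB3AP+AdwAAgIgAEYCIACKAiAAzgIgARICIAFWAiABmgIgAd4CIAIiAiACZgIgAqoCIALuAiADMgIgA3YCIAO6AiAD/gIgAAICZABGAmQAigJkAM4CZAESAmQBVgJkAZoCZAHeAmQCIgJkAmYCZAKqAmQC7gJkAzICZAN2AmQDugJkA/4CZAACAqgARgKoAIoCqADOAqgBEgKoAVYCqAGaAqgB3gKoAiICqAJmAqgCqgKoAu4CqAMyAqgDdgKoA7oCqAP+AqgAAgLsAEYC7ACKAuwAzgLsARIC7AFWAuwBmgLsAd4C7AIiAuwCZgLsAqoC7ALuAuwDMgLsA3YC7AO6AuwD/gLsAAIDMABGAzAAigMwAM4DMAESAzABVgMwAZoDMAHeAzACIgMwAmYDMAKqAzAC7gMwAzIDMAN2AzADugMwA/4DMAACA3QARgN0AIoDdADOA3QBEgN0AVYDdAGaA3QB3gN0AiIDdAJmA3QCqgN0Au4DdAMyA3QDdgN0A7oDdAP+A3QAAgO4AEYDuACKA7gAzgO4ARIDuAFWA7gBmgO4Ad4DuAIiA7gCZgO4AqoDuALuA7gDMgO4A3YDuAO6A7gD/gO4AAID/ABGA/wAigP8AM4D/AESA/wBVgP8AZoD/AHeA/wCIgP8AmYD/AKqA/wC7gP8AzID/AN2A/wDugP8A/4D/AIeHh4eHh4eHh4eHh4eHh4eHh4eHd3d3d3d3d3d3h4eHh4eHh4eHh4eHh4eHh4eHh4eHh4eHh4eHh4eHh4eHh4eHh4eHh3d3d3d3d3d3h4eHh4eHh4eHh4eHh4eHh4eHh4eHh4eHh4eIiIeHh4eHh4eHh4eHh4d3d3d3d3eHh4eHh4eHh4eHh4eHh4eHh4eHh4eHh4eHh4eIiIiHh4eHh4eHh4eHh4eHd3d3d4eHh4eHh4eHh4eHh4eHh4eHh4eHh4eHh4eHh4iIiIiHh4eHh4eHh4eHh4eHh3d3h4eHh4eHh4eHh4eHh4eHh4eHh4eHh4iIh4eHh4iIiIeHh4eHh4eHh4eHh4eHh4eHh4eHh4eHh4eHh4eHh4eHh4eHh4eHh4iIiIeHh4iIiIeHh4eHh4eHh4eHh4eHh4eHh4eHh4eHh4eHh4eHh4eHh4eHh4eHh4iIiIiHh4eHh4eHh4eHh4eHh4eHh4eHh4eHh4eHh4eHh4eHh4eHh4eHh4eHh4eHh4iIiIiHh4eHh4eHh4eHh4eHh4eHh4eHh4iIh4eHh4eHh4eHh4eHh4eHh4eHh4eHh4iIiIiHh4eHh4eHh4eHh4eHh4eHh4eHiIiIiIeHh4eHh4eHh4eHh4eHh4eHh4eHh4iIiIiHh4eHh4eHh4eHh4eHh4eHh4eIiIiIiIiHh4eHh4eHh4eHh4eHh4eHh4eHh4iIiIiHh4eHh4eHh4eHh4eHh4eHh4iIiIiIiIiIh4eHh4eHh4eHh4eHh4eHh4eHh4iIiIiHh4eHh4eHh4eHh4eHh4eHiIiIiIiIiIiIh4eHh4eHh4eHh4eHh4eHh4eHh4iIiIeHh4eHh4eHh4eHh4eHh4eHiIiIiIiIiIiIiIeHh4eHh4eHh4eHh4eHh4eHh4iIiIeHh4eHh4eHh4eHh4eHh4eIiIiIiIiIiIiIiIeHh4eHh4eHh4eHh4eHh4eHd4iIiIeHh4eHh4eHh4eHh4eHh4eIiIiIiIiIiIiIiIeHh4eHh4eHh4eHh4eHh3d3d4iIh3d3d3d3d3eHh4eHh4eHh4iIiIiIiIiIiIiIiIeHh4eHh4eHh4eHh4eHd3d3l4eHd3d3d3d3d3d3d4eHh4eHh4iIiIiIiIiIiIiIiIeHh4eHh4eHh4eHh3d3d3eHx4eHd3d3d3d3d3d3d3eHh4eHiIiIiIiIiIiIiIiIiIiHh4eHh4eHd3d3d3d3d4e3p4eHd3d3d3d3d3d3d3d3h4eHiIiIiIiIiIiIiIiIiIiHh4eHh4d3d3d3d3d3h7e3h4eHd3d3d3d3d3d3d3d3d4eHiIiIiIiIiIiIiIiIiIiHh4eHd3d3d3d3d3eHp7eHd4d3d3d3d3d3d3d3d3d3d3eHiIiIiIiIiIiIiIiIiIiHh4d3d3d3d3d3d4ent4d3dod3d3d3d3d3d3d3d3d3d4eHh4iIiIiIiIiIiIiIiIiHh3d3d3d3d3d3h7e3h3d3cId3d3d3d3d3d3d3d3d3d4eHh4eIiIiIiIiIiIiIiIiHh3d3d3d3d3eHt7eHd3dwcXd3d3d3d3d3d3d3d3d3h4eHh4eIiIiIiIiIiIiIiIiHh3d3d3d3d4fHp4d3dnBxd3d3d3d3d3d3d3d3d3eHh4eHh4eHiIiIiIiIiIiIiIeHh3d3d3d3l8eXd3d2cHJ3d4d3d3d3d3d3d3d3d3eHh4eHh4eHh4iIiIiIiIiIh4eHh3d3d4e3t4d3d3Vwc3d3h4eHh3d3d3d3d3d3h4eHh4eHh4eHh4eIiIiIiIiHh4eHh4eHp8eXh3d3c3B0d3eHx4eHh4eHh4d3d4eHh4eHh4eHh4eHh4eIiIiIiIeHh4eHh5fIt4d3d3ZwcHZ3d5fHl4eHh4eHh4eHh4eHh4eHh4eHh4eHh4eHh4iHh4eHh4ioyLiHh4d3dHByd3d3p8eHd4eHh4eHh4eHh4eHh4eHh4eHh4eHh4eHh4eHh4iYuMi4iIeHh4VwcHV3d4e3t4d3d4eHh4eHh4eHh4eHh4eHh4eHh4eHh4eHiIiYuMi4qIiHh4eGgXBzd3d3l8enh3d3d4eHh4eHh4eHh4eHh4eHh4eHh4eYmKi4yMi4qIiHh4eHhYCAcnd3d4e3x5d3d3d3d4eHh4eHh4eHh4eHh4eHh4e3x8jIuKiYiIiHh4eHhoOAgIN2d3eHl8enh3d3d3d3d4eHh4eHh4eHh4iIiIiIiMe2hoeHh4eHh4eHhoSAgICEh3d3h5fHt4d3d3d3d3d3d4eHh4eHh4eHh4iIiIiImMaFhIeHh4eFg4GAgICEhoeHh4eXx7eXh3d3d3d3d3d3d4eHh4eHh4eHiIiIiIiIuKaFYlCAgICAgYOFh4eHh4eHp8i4l4eHh3d3d3d3d3d3d4eHh4eHh4eHiIiIiIiIqKaFc2OFhoeHh4eHh4eHp7jIqIeHh4eHh4d3d3d3d3d3d4eHh4eHh4eHh4iIiIiImMeFhYaHh4eHh4eYuMjIuJiHh4eHh4eHh4eHd3d3d3d3d4eHh4eHh4eHh4iIiIiIiKfGppeYqLi4yMi4qIiHh4eHh4eHh4eHh4eHh3d3d3d3d4eHh4eHh4eHh4eIiIiIiIeXt7e4qJiYiIeHh4eHh4eHh4eHh4eHh4eHh3d3d3d3d4eHh4eHh4eHh4eHiIeHh4eHh4eHh4eHh4eHh4eHh4eHh4eHh4eHh4eHh4d3d3d3d3d3d3d3d4eHh4eHh4eHh4eHh4eHh4eHh4eHh4eHh4eHh4eHh4eHh4eHh4eHd3d3d3d3d3d3d3d3d4eHh4eHh4eHh4eHh4eHh4eHh4iIiIiHh4eHh4eHh4eHh4eHh4d3h3d3d3d3d3d3d3d3h4eHh4eHh4eHh4eHh4eIiIiIiIiHh4eHh4eHh4eHh4eHh4eHh3d3d3d3d3d3d3d3d4eHh4eHh4eHh4eHiIiIiIiIiIiHh4eHh4eHh4eHh4eHh4eHh3d3d3d3d3d3d3d3d3eHh4eHh4eHh4eIiIiIiIiIiIiHh4eHh4eHh4eHh4eHh4eHh3d3d3d3d3d3d3d3d3d3h4eHh4eHh4eIiIiIiIiIiIiHh4eHh4eHh4eHh4eHh4eHhw=="/>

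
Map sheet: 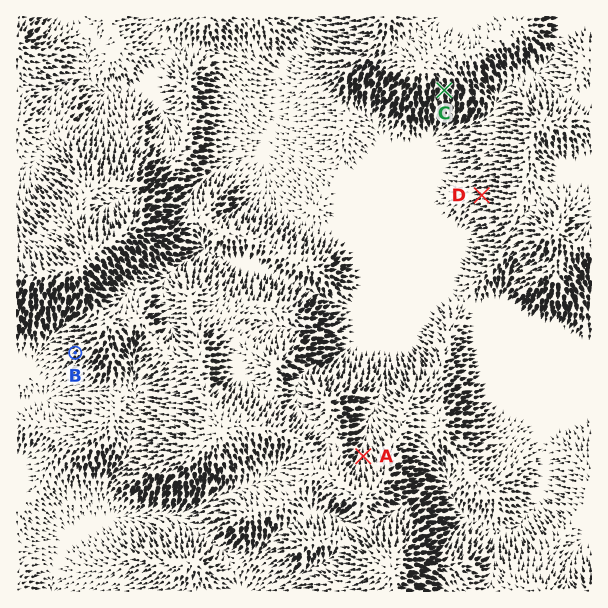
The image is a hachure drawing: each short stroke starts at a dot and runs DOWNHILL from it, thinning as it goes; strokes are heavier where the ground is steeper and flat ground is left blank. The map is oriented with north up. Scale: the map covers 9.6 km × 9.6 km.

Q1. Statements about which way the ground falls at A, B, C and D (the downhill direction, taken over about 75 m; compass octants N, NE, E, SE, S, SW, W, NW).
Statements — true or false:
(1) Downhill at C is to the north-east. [false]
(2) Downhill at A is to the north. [true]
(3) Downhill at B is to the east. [false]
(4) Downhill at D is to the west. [true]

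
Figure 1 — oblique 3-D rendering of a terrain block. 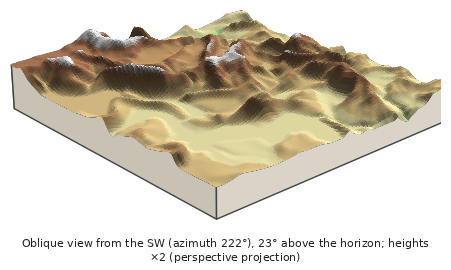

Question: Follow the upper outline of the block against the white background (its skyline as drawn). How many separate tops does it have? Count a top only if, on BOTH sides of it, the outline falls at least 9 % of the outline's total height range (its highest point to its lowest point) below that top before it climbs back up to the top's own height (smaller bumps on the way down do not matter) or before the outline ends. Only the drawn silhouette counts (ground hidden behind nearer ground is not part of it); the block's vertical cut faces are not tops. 3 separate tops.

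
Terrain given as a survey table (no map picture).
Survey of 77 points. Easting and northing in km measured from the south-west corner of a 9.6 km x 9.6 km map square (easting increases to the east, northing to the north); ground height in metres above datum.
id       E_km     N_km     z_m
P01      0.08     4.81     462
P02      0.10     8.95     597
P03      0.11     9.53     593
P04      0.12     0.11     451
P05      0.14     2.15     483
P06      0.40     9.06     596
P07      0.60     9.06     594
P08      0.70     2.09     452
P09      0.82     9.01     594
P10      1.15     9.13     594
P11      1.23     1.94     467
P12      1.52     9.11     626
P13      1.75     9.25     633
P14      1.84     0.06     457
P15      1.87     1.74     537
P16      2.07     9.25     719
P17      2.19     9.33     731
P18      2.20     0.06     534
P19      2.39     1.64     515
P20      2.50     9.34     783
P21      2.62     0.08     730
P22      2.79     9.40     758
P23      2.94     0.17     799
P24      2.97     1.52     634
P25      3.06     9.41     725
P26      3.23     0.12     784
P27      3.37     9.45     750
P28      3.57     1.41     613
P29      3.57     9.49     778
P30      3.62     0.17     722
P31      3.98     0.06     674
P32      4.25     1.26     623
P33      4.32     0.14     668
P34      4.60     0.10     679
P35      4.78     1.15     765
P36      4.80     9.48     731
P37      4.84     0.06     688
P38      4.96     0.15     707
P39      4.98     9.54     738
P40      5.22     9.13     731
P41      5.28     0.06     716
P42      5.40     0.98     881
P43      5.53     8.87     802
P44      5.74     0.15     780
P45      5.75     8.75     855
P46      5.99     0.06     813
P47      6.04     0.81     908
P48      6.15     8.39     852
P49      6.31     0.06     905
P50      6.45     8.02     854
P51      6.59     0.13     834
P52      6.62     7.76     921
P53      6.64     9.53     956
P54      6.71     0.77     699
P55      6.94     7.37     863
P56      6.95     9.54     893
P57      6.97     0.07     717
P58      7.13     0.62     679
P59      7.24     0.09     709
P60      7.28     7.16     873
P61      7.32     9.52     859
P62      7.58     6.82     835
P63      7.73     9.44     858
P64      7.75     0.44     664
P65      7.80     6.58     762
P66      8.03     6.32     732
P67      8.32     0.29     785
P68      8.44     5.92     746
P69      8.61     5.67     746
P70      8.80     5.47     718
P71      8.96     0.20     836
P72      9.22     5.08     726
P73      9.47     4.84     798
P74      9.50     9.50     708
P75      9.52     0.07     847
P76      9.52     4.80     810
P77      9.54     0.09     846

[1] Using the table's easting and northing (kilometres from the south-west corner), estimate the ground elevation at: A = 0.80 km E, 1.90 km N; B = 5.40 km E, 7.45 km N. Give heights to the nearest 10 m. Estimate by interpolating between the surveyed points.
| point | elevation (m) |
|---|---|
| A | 450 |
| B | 790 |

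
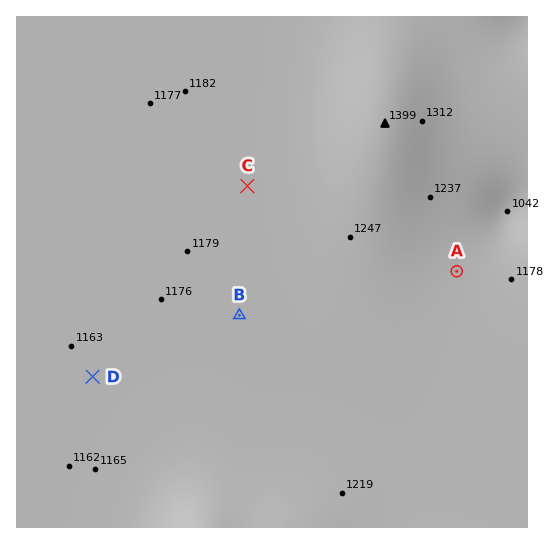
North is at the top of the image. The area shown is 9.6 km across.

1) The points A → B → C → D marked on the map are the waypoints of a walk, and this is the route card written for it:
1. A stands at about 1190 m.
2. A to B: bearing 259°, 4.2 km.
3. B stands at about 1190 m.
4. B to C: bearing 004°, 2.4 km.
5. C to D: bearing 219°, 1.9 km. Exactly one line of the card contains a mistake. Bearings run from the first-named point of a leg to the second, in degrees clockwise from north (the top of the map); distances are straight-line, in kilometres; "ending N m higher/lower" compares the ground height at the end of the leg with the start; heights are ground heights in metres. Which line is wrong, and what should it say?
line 5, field distance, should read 4.6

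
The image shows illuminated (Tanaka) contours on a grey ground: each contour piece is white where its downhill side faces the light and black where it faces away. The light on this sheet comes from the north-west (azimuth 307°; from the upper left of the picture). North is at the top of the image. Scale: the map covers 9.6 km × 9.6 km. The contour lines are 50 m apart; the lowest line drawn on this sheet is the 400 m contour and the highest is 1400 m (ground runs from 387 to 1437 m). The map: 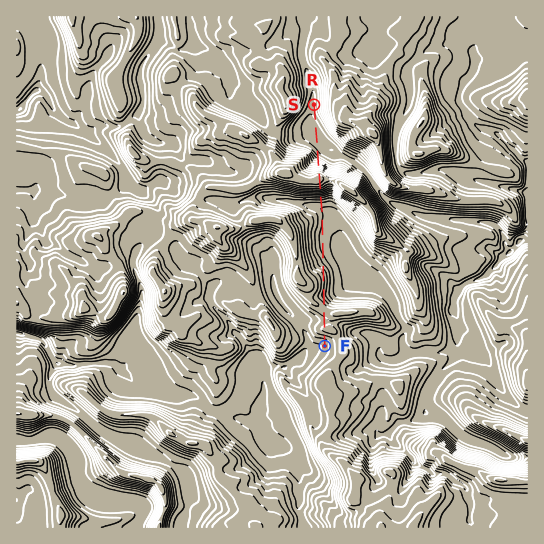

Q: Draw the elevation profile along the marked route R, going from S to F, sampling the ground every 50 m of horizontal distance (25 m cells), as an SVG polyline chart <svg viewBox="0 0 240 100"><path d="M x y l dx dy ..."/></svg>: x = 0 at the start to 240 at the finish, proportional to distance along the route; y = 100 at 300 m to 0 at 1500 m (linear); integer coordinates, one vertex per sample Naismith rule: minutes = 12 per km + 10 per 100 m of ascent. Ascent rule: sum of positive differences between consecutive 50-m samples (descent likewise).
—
<svg viewBox="0 0 240 100"><path d="M0 55l3 0 2 0 3 1 3 1 2 1 3 1 3 1 2 0 3 1 2 0 3 0 3 0 2 0 3 0 3-1 2 0 3-1 3-2 2-2 3-4 3-5 2-8 3-7 3-7 2-6 3-4 3-3 2-1 3 1 2 3 3 4 3 6 2 8 3 7 3 7 2 5 3 4 3 2 2 1 3 0 3 0 2 0 3 0 3 0 2 1 3 0 2 0 3 1 3 0 2 0 3 0 3 0 2 0 3 0 3-1 2-1 3-1 3-1 2-1 3-1 3-3 2-2 3-2 2-1 3-1 3-1 2 0 3 1 3 1 2 1 3 1 3-1 2-2 3-2 3-2 2-2 3 0 3 0 2 1 3 3 3 1 2-1 3-1 2-1 3 0 3 3 2 3 3 3 3 2 2 1 2 0"/></svg>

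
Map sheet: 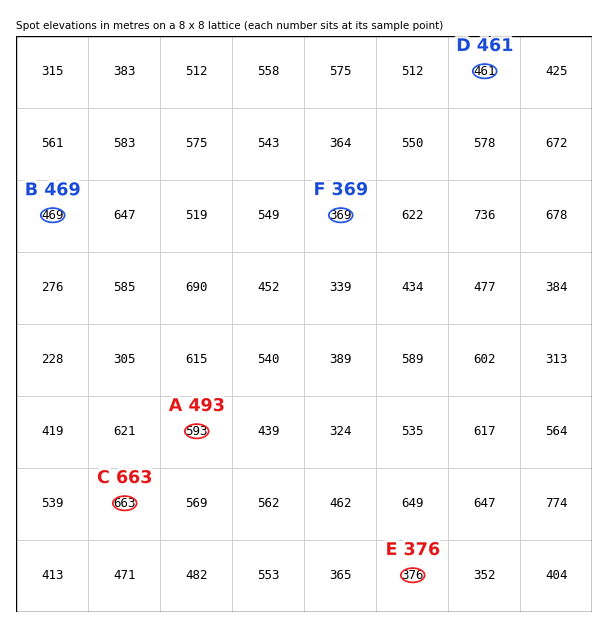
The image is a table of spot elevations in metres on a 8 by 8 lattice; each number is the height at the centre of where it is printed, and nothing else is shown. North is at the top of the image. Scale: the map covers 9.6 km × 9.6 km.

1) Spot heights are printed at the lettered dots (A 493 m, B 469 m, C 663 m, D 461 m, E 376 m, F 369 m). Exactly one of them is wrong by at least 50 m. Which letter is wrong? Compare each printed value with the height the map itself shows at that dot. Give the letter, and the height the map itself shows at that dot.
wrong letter A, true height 593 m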